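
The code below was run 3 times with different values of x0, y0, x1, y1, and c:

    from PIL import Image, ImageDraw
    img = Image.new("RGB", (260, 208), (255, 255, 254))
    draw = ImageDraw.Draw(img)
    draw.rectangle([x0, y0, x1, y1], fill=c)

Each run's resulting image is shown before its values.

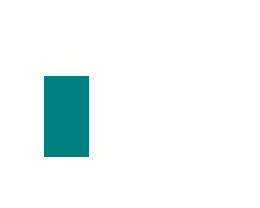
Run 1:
x0 = 44
y0 = 76
x1 = 88
y1 = 156
c = 'teal'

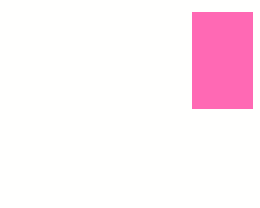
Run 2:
x0 = 192
y0 = 12
x1 = 252
y1 = 108
c = 'hotpink'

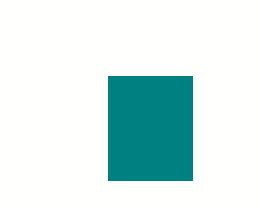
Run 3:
x0 = 108; y0 = 76; x1 = 192; y1 = 180; c = 'teal'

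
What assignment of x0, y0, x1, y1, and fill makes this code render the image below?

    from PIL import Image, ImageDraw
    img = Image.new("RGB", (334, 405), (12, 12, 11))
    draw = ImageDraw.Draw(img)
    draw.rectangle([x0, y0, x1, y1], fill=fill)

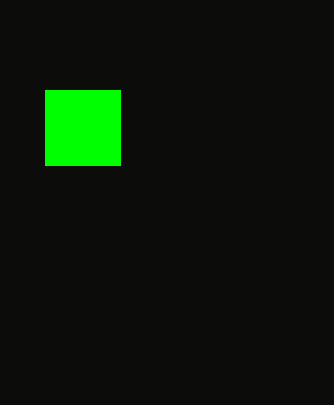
x0 = 45, y0 = 90, x1 = 120, y1 = 165, fill = 'lime'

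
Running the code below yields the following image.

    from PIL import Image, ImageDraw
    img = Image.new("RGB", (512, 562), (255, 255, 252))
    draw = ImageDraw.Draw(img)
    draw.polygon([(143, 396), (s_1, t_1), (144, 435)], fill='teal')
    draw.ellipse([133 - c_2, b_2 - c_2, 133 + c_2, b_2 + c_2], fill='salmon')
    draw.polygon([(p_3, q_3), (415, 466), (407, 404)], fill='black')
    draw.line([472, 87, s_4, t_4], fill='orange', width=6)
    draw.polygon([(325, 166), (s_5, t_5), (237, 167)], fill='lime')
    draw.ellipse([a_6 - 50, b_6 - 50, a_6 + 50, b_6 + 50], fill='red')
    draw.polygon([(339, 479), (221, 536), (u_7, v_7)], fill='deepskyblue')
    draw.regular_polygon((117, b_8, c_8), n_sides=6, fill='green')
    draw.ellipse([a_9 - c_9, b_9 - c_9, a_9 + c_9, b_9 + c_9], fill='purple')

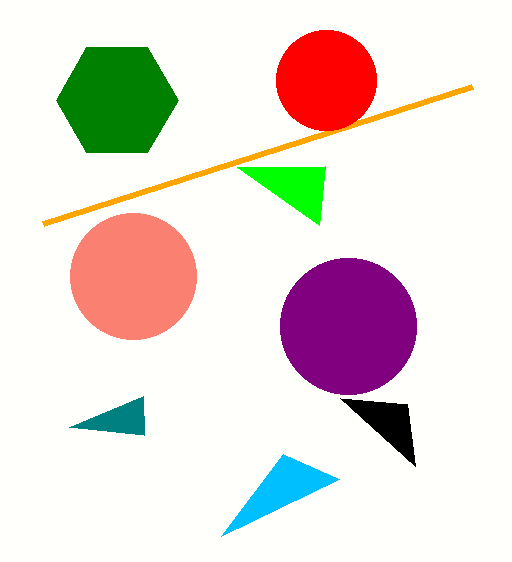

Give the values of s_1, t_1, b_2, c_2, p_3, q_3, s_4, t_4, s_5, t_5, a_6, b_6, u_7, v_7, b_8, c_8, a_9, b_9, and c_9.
s_1 = 69, t_1 = 427, b_2 = 276, c_2 = 63, p_3 = 340, q_3 = 398, s_4 = 43, t_4 = 224, s_5 = 319, t_5 = 225, a_6 = 326, b_6 = 80, u_7 = 283, v_7 = 454, b_8 = 100, c_8 = 61, a_9 = 348, b_9 = 326, c_9 = 68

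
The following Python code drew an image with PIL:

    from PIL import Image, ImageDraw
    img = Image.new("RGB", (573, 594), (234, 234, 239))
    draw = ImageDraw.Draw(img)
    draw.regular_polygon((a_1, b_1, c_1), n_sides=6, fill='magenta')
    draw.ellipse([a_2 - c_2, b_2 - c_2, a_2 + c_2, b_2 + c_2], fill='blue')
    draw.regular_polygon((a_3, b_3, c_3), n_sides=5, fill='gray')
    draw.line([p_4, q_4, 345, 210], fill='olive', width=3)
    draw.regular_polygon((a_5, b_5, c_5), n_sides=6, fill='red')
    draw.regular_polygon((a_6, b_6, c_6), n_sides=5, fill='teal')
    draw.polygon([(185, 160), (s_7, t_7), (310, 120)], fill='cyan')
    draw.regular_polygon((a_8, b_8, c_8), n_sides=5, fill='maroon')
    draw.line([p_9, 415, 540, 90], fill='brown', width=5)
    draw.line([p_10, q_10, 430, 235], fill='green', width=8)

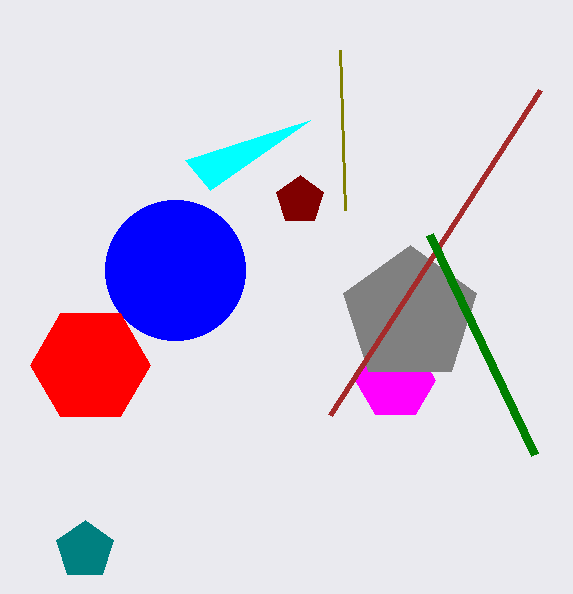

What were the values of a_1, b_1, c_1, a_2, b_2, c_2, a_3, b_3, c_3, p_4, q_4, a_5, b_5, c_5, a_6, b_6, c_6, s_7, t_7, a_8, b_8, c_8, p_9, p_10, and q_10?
a_1 = 395; b_1 = 380; c_1 = 40; a_2 = 175; b_2 = 270; c_2 = 70; a_3 = 410; b_3 = 315; c_3 = 70; p_4 = 340; q_4 = 50; a_5 = 90; b_5 = 365; c_5 = 60; a_6 = 85; b_6 = 550; c_6 = 30; s_7 = 210; t_7 = 190; a_8 = 300; b_8 = 200; c_8 = 25; p_9 = 330; p_10 = 535; q_10 = 455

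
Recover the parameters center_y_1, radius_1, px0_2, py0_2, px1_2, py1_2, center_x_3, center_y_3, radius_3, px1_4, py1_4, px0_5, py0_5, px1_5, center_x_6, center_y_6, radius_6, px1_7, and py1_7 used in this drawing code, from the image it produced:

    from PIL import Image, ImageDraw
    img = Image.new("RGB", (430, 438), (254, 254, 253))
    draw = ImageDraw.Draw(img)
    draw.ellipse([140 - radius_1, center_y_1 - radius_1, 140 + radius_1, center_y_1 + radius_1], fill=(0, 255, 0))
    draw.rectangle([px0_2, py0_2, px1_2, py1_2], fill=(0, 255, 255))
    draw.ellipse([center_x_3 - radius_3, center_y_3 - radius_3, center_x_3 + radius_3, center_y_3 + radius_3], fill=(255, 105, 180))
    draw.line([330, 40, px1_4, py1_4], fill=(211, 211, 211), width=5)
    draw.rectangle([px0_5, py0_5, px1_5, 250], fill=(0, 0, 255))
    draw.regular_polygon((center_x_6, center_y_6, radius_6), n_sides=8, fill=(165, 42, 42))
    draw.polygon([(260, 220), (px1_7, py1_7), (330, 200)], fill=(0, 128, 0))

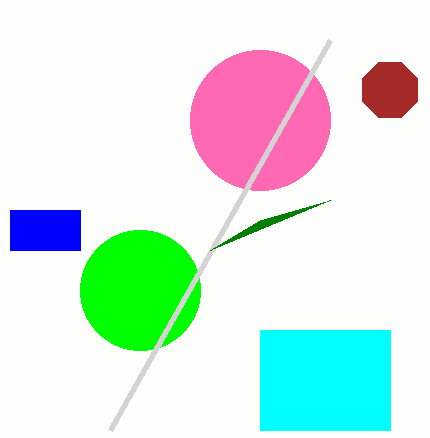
center_y_1 = 290, radius_1 = 60, px0_2 = 260, py0_2 = 330, px1_2 = 390, py1_2 = 430, center_x_3 = 260, center_y_3 = 120, radius_3 = 70, px1_4 = 110, py1_4 = 430, px0_5 = 10, py0_5 = 210, px1_5 = 80, center_x_6 = 390, center_y_6 = 90, radius_6 = 30, px1_7 = 210, py1_7 = 250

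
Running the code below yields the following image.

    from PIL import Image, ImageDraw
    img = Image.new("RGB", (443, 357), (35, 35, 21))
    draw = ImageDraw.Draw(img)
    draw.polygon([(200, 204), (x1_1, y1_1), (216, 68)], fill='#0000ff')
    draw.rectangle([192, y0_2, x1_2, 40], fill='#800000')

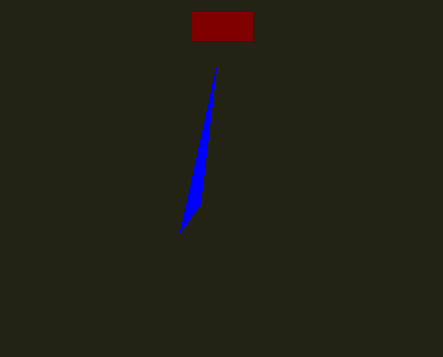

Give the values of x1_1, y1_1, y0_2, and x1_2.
x1_1 = 180, y1_1 = 232, y0_2 = 12, x1_2 = 252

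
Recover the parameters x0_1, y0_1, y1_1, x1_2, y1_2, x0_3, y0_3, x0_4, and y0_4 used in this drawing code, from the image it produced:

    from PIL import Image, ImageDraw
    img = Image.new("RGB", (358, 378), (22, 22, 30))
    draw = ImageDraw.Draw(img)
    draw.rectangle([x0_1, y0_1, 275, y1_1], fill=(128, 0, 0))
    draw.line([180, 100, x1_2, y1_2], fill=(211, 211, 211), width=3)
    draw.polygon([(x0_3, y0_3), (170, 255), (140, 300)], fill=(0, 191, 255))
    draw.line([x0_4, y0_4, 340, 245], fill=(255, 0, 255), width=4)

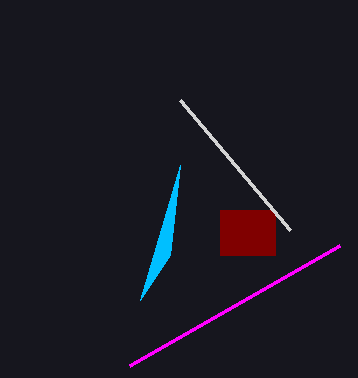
x0_1 = 220
y0_1 = 210
y1_1 = 255
x1_2 = 290
y1_2 = 230
x0_3 = 180
y0_3 = 165
x0_4 = 130
y0_4 = 365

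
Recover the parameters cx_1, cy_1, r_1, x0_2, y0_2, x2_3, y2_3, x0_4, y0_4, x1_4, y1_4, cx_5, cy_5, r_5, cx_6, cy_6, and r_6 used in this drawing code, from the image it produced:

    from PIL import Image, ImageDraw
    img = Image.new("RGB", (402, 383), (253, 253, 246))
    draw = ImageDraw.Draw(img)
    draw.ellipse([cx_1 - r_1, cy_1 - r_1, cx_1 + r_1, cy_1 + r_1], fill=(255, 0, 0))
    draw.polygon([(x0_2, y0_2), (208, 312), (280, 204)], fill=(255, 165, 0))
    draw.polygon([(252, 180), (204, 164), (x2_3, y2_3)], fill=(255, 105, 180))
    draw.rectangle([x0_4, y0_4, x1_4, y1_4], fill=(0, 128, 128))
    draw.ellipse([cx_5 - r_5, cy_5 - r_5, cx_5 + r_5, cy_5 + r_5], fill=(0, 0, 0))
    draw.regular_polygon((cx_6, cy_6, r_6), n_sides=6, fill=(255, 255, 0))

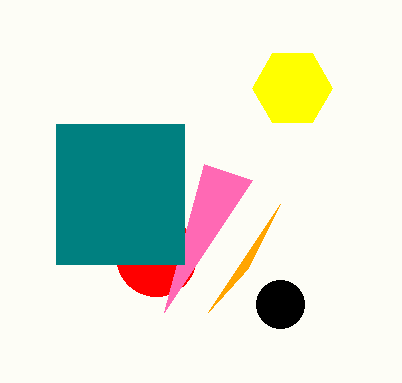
cx_1 = 156, cy_1 = 256, r_1 = 40, x0_2 = 248, y0_2 = 268, x2_3 = 164, y2_3 = 312, x0_4 = 56, y0_4 = 124, x1_4 = 184, y1_4 = 264, cx_5 = 280, cy_5 = 304, r_5 = 24, cx_6 = 292, cy_6 = 88, r_6 = 40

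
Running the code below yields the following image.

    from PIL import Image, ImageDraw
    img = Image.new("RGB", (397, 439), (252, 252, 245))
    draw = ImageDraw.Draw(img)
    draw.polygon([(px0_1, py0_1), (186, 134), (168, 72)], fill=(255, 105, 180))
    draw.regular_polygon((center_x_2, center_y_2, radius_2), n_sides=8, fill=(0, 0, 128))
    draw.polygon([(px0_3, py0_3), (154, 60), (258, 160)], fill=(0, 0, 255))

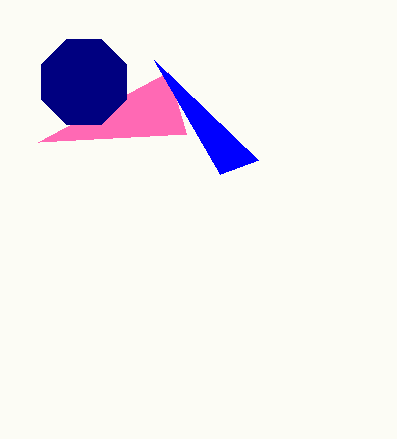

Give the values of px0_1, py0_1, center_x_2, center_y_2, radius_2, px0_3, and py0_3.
px0_1 = 38, py0_1 = 142, center_x_2 = 84, center_y_2 = 82, radius_2 = 46, px0_3 = 220, py0_3 = 174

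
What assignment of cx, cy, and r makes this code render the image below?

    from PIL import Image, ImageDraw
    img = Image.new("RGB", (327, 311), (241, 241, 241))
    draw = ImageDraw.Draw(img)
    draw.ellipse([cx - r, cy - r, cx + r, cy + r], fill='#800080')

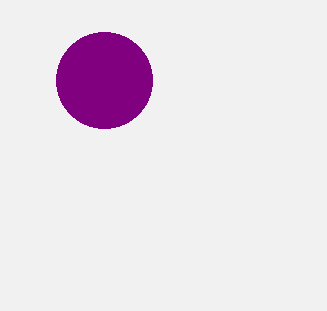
cx = 104, cy = 80, r = 48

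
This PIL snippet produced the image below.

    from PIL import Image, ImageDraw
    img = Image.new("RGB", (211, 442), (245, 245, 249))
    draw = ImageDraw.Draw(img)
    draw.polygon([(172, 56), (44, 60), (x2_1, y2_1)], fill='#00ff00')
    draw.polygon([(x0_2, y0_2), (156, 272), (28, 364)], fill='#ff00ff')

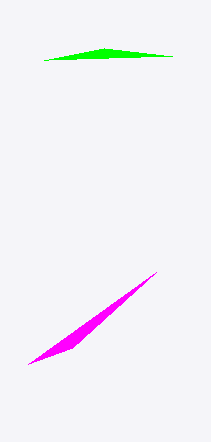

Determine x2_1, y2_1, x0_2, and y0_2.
x2_1 = 104, y2_1 = 48, x0_2 = 72, y0_2 = 348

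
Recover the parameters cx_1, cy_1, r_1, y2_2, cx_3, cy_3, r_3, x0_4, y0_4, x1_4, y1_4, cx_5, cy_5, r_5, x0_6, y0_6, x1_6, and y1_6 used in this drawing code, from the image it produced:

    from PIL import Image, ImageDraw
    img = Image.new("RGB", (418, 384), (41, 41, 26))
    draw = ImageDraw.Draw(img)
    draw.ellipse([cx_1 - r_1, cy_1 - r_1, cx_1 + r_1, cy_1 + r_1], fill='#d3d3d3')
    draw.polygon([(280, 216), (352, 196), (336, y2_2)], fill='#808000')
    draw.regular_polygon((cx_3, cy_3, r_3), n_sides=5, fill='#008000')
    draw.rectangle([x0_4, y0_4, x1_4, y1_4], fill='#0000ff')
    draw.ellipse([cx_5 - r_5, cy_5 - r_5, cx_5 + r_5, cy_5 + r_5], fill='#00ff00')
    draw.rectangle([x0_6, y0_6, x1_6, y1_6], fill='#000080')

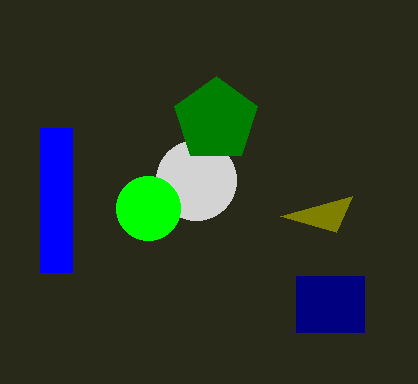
cx_1 = 196; cy_1 = 180; r_1 = 40; y2_2 = 232; cx_3 = 216; cy_3 = 120; r_3 = 44; x0_4 = 40; y0_4 = 128; x1_4 = 72; y1_4 = 272; cx_5 = 148; cy_5 = 208; r_5 = 32; x0_6 = 296; y0_6 = 276; x1_6 = 364; y1_6 = 332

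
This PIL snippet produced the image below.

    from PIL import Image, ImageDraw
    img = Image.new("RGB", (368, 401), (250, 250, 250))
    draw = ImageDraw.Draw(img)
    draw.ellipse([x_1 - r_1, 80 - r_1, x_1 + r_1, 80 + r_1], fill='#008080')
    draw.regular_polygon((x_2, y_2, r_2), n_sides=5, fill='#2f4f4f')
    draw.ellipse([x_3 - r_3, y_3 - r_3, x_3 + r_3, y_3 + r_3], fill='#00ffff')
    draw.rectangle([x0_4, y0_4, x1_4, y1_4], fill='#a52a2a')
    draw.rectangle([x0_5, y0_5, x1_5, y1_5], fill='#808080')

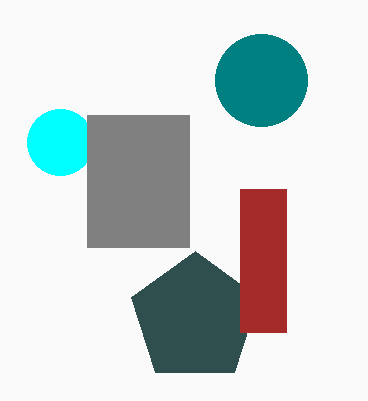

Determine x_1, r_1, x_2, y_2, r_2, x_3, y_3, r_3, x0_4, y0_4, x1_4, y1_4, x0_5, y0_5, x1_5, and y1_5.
x_1 = 261; r_1 = 46; x_2 = 195; y_2 = 318; r_2 = 67; x_3 = 60; y_3 = 142; r_3 = 33; x0_4 = 240; y0_4 = 189; x1_4 = 286; y1_4 = 332; x0_5 = 87; y0_5 = 115; x1_5 = 189; y1_5 = 247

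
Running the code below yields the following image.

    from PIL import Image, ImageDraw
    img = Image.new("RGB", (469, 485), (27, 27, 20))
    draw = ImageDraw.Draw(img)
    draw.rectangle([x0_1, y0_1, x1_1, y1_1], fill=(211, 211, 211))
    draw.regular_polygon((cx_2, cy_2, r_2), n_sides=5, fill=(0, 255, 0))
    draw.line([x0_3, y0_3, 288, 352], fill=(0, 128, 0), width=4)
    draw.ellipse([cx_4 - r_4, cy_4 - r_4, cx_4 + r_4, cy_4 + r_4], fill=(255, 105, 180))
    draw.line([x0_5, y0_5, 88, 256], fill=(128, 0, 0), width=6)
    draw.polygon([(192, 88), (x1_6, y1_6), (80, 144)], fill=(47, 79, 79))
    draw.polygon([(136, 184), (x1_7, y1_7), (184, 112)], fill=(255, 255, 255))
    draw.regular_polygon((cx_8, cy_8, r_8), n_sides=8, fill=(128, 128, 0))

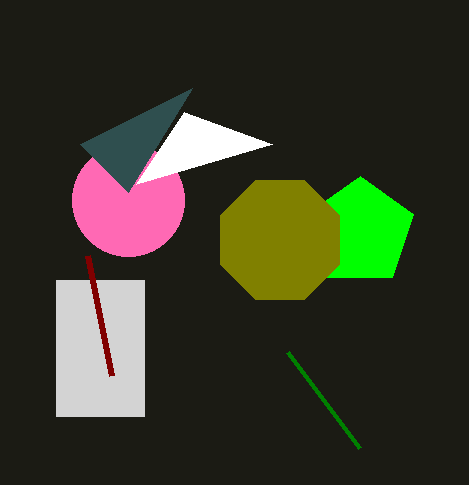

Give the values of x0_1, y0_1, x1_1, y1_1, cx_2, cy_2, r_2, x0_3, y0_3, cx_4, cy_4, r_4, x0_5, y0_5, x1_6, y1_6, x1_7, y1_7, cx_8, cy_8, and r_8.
x0_1 = 56; y0_1 = 280; x1_1 = 144; y1_1 = 416; cx_2 = 360; cy_2 = 232; r_2 = 56; x0_3 = 360; y0_3 = 448; cx_4 = 128; cy_4 = 200; r_4 = 56; x0_5 = 112; y0_5 = 376; x1_6 = 128; y1_6 = 192; x1_7 = 272; y1_7 = 144; cx_8 = 280; cy_8 = 240; r_8 = 64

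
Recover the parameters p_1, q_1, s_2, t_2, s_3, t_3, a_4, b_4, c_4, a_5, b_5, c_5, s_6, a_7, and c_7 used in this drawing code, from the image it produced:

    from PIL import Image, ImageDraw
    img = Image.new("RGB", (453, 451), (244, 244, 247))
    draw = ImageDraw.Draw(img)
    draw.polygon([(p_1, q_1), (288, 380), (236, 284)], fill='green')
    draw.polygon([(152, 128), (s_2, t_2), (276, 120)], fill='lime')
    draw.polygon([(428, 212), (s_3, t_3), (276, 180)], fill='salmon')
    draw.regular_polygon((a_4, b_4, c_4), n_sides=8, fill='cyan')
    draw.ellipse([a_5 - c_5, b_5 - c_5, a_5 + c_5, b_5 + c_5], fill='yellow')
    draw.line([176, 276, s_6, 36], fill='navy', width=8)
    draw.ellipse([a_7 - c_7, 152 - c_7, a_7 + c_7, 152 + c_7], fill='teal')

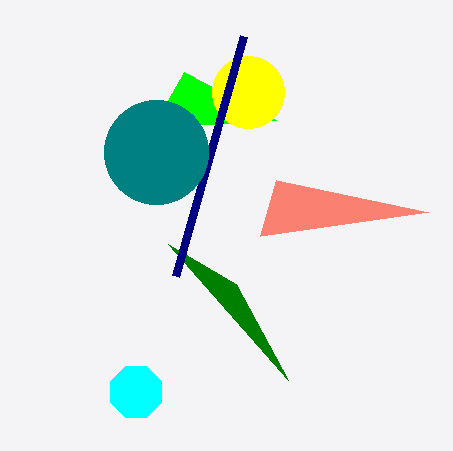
p_1 = 168, q_1 = 244, s_2 = 184, t_2 = 72, s_3 = 260, t_3 = 236, a_4 = 136, b_4 = 392, c_4 = 28, a_5 = 248, b_5 = 92, c_5 = 36, s_6 = 244, a_7 = 156, c_7 = 52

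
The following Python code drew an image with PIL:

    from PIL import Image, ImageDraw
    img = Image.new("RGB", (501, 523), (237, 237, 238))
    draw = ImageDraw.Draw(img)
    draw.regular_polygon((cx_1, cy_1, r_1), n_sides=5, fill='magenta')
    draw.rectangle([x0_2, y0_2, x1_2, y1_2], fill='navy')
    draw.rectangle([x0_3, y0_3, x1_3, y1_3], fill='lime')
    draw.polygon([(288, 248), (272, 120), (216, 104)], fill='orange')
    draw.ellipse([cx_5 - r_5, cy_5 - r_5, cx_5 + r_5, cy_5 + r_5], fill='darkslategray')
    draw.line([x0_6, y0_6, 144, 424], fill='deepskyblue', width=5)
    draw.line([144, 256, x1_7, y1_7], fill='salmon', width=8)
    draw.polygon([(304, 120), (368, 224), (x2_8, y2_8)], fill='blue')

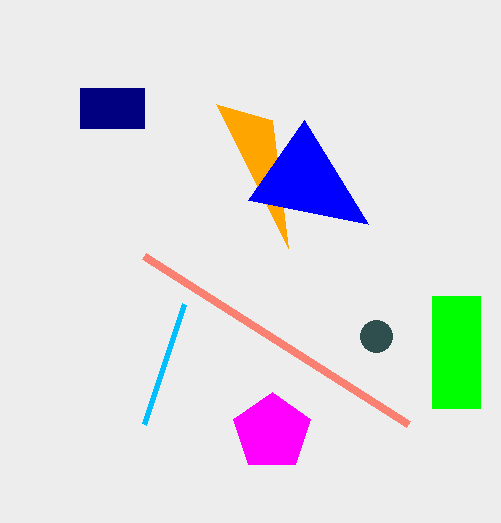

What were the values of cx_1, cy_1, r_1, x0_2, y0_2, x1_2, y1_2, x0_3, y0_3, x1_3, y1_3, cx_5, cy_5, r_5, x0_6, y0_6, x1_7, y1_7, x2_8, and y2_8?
cx_1 = 272, cy_1 = 432, r_1 = 40, x0_2 = 80, y0_2 = 88, x1_2 = 144, y1_2 = 128, x0_3 = 432, y0_3 = 296, x1_3 = 480, y1_3 = 408, cx_5 = 376, cy_5 = 336, r_5 = 16, x0_6 = 184, y0_6 = 304, x1_7 = 408, y1_7 = 424, x2_8 = 248, y2_8 = 200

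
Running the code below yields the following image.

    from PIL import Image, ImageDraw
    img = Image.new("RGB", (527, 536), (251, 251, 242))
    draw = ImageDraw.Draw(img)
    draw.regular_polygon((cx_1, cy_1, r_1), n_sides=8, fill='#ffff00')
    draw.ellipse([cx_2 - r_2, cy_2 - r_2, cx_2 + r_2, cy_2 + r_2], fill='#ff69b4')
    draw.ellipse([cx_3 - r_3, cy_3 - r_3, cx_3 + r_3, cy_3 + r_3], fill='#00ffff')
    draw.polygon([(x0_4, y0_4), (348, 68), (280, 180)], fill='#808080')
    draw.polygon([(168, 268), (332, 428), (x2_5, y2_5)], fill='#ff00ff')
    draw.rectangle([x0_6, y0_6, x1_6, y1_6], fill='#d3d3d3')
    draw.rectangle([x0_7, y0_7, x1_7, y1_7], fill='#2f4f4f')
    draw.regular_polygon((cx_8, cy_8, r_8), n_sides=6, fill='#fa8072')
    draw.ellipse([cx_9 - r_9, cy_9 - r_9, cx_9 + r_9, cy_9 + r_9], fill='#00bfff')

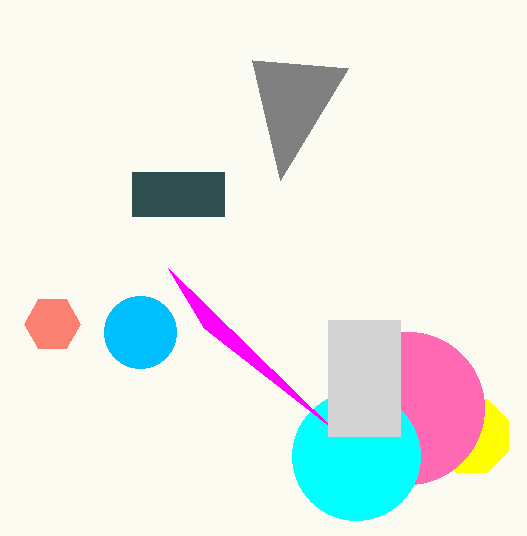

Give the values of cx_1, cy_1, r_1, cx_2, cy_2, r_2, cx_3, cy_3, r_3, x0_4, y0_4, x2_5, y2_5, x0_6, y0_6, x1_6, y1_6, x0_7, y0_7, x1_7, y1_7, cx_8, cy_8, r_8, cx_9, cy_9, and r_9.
cx_1 = 472
cy_1 = 436
r_1 = 40
cx_2 = 408
cy_2 = 408
r_2 = 76
cx_3 = 356
cy_3 = 456
r_3 = 64
x0_4 = 252
y0_4 = 60
x2_5 = 204
y2_5 = 328
x0_6 = 328
y0_6 = 320
x1_6 = 400
y1_6 = 436
x0_7 = 132
y0_7 = 172
x1_7 = 224
y1_7 = 216
cx_8 = 52
cy_8 = 324
r_8 = 28
cx_9 = 140
cy_9 = 332
r_9 = 36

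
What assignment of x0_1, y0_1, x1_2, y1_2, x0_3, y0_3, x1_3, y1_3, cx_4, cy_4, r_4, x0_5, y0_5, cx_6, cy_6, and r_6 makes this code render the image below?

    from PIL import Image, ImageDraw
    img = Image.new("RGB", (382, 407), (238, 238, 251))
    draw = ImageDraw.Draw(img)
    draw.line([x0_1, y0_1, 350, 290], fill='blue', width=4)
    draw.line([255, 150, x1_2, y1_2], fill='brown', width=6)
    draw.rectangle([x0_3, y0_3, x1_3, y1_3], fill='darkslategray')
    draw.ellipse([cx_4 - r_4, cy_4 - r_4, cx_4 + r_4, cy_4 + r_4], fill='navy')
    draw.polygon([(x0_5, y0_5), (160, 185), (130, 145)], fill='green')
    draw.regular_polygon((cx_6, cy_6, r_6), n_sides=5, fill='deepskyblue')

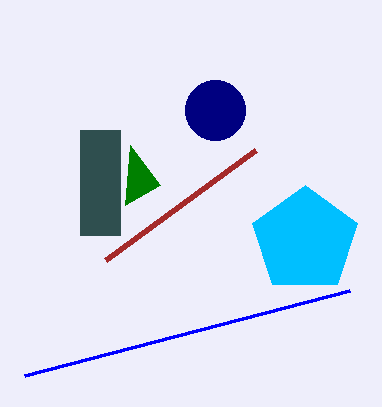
x0_1 = 25, y0_1 = 375, x1_2 = 105, y1_2 = 260, x0_3 = 80, y0_3 = 130, x1_3 = 120, y1_3 = 235, cx_4 = 215, cy_4 = 110, r_4 = 30, x0_5 = 125, y0_5 = 205, cx_6 = 305, cy_6 = 240, r_6 = 55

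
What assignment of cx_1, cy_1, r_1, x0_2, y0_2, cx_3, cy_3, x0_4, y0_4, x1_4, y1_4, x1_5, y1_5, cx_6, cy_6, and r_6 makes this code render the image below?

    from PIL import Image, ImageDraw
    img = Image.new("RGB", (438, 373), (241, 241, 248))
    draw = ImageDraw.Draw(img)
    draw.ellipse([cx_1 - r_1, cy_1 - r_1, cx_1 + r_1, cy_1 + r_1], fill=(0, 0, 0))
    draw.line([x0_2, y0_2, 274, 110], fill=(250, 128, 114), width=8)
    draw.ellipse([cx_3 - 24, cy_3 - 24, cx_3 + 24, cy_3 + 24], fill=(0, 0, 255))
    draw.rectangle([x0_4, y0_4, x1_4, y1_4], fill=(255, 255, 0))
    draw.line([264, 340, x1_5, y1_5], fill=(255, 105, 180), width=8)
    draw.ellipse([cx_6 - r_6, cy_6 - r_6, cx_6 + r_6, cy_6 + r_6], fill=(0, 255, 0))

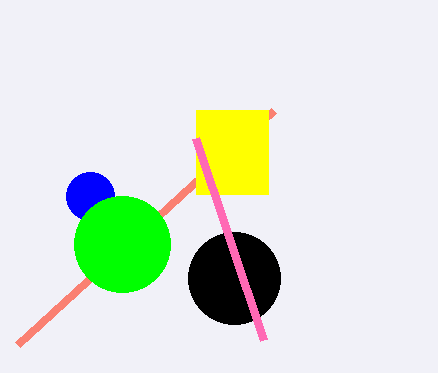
cx_1 = 234
cy_1 = 278
r_1 = 46
x0_2 = 18
y0_2 = 344
cx_3 = 90
cy_3 = 196
x0_4 = 196
y0_4 = 110
x1_4 = 268
y1_4 = 194
x1_5 = 196
y1_5 = 138
cx_6 = 122
cy_6 = 244
r_6 = 48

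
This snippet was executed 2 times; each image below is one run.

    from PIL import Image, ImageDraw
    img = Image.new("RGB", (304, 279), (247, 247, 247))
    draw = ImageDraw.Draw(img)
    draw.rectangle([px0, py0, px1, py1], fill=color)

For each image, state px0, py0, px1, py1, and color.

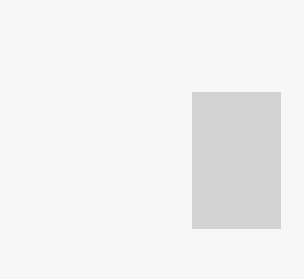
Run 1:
px0 = 192, py0 = 92, px1 = 280, py1 = 228, color = 'lightgray'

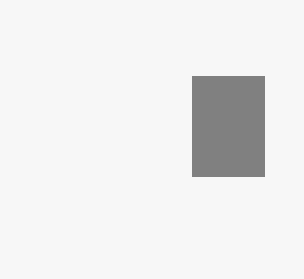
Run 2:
px0 = 192; py0 = 76; px1 = 264; py1 = 176; color = 'gray'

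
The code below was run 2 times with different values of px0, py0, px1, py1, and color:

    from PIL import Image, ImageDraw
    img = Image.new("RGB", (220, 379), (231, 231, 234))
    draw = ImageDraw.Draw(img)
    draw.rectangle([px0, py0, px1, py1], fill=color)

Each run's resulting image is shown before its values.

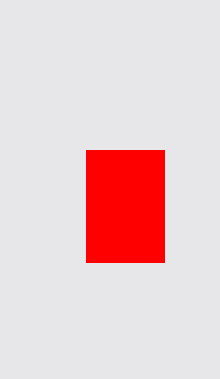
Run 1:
px0 = 86; py0 = 150; px1 = 164; py1 = 262; color = 'red'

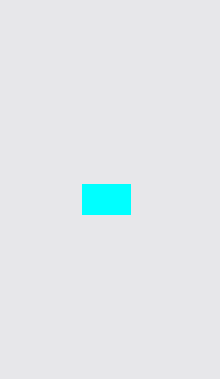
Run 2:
px0 = 82
py0 = 184
px1 = 130
py1 = 214
color = 'cyan'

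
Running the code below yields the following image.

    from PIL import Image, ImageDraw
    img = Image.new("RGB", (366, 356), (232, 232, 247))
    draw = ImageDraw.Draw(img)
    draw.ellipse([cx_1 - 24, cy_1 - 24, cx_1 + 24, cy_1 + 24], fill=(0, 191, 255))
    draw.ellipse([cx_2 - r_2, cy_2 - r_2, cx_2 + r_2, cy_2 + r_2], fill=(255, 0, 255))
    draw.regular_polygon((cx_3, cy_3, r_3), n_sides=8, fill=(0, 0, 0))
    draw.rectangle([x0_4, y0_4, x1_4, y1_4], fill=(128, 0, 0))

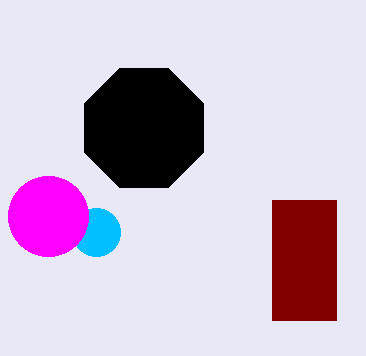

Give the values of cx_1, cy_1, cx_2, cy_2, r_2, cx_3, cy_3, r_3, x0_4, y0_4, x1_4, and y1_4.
cx_1 = 96, cy_1 = 232, cx_2 = 48, cy_2 = 216, r_2 = 40, cx_3 = 144, cy_3 = 128, r_3 = 64, x0_4 = 272, y0_4 = 200, x1_4 = 336, y1_4 = 320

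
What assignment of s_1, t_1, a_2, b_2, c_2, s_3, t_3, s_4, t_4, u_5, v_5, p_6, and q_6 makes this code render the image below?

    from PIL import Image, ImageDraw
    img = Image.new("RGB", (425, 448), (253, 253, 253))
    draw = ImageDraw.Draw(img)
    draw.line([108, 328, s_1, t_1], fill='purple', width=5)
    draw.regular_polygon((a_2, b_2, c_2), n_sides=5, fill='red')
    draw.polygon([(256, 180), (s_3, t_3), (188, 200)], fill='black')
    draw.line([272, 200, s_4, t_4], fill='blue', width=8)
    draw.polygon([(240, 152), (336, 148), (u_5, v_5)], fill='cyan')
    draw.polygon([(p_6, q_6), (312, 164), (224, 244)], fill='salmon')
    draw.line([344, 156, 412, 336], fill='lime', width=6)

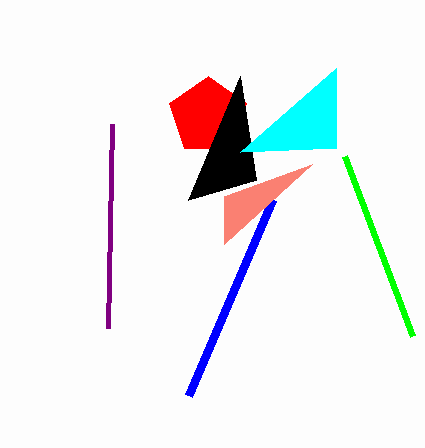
s_1 = 112, t_1 = 124, a_2 = 208, b_2 = 116, c_2 = 40, s_3 = 240, t_3 = 76, s_4 = 188, t_4 = 396, u_5 = 336, v_5 = 68, p_6 = 224, q_6 = 196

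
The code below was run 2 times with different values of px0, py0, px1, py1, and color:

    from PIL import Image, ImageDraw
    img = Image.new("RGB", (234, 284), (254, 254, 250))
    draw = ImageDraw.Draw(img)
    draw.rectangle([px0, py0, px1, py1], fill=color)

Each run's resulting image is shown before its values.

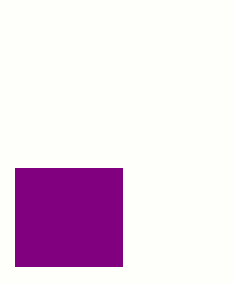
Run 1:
px0 = 15, py0 = 168, px1 = 122, py1 = 266, color = 'purple'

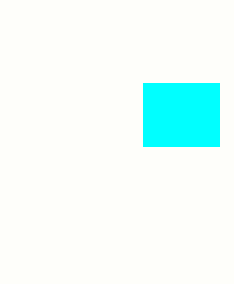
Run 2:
px0 = 143; py0 = 83; px1 = 219; py1 = 146; color = 'cyan'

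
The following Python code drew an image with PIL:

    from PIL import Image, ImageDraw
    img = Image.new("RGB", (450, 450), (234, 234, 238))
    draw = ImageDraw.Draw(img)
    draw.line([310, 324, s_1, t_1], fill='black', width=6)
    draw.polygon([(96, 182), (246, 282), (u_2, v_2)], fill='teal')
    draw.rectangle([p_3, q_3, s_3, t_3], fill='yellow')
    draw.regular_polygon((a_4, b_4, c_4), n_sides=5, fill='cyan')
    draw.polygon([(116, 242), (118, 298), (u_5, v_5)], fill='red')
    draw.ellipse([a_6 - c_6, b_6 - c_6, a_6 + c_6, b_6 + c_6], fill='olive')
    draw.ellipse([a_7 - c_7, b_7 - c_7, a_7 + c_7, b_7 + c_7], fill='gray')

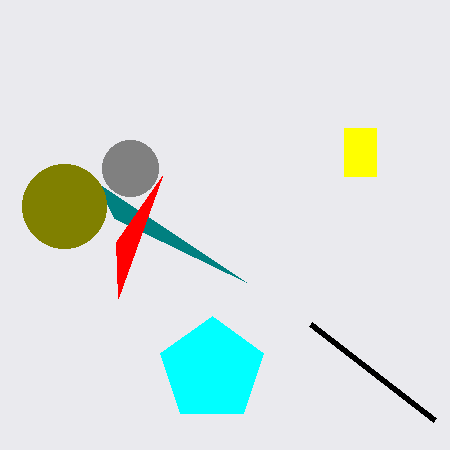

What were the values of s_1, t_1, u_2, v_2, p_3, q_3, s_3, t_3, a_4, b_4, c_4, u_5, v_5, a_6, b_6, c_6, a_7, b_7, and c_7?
s_1 = 434
t_1 = 420
u_2 = 114
v_2 = 218
p_3 = 344
q_3 = 128
s_3 = 376
t_3 = 176
a_4 = 212
b_4 = 370
c_4 = 54
u_5 = 162
v_5 = 176
a_6 = 64
b_6 = 206
c_6 = 42
a_7 = 130
b_7 = 168
c_7 = 28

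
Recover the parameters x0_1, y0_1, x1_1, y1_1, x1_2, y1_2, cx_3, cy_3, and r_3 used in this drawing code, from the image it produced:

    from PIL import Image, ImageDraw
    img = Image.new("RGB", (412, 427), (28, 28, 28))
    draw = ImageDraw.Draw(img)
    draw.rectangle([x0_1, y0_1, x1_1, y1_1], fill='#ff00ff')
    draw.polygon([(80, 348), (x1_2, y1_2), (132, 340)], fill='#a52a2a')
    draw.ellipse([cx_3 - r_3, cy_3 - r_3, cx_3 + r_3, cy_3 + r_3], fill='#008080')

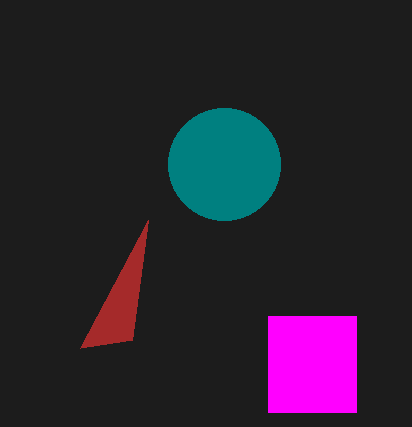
x0_1 = 268, y0_1 = 316, x1_1 = 356, y1_1 = 412, x1_2 = 148, y1_2 = 220, cx_3 = 224, cy_3 = 164, r_3 = 56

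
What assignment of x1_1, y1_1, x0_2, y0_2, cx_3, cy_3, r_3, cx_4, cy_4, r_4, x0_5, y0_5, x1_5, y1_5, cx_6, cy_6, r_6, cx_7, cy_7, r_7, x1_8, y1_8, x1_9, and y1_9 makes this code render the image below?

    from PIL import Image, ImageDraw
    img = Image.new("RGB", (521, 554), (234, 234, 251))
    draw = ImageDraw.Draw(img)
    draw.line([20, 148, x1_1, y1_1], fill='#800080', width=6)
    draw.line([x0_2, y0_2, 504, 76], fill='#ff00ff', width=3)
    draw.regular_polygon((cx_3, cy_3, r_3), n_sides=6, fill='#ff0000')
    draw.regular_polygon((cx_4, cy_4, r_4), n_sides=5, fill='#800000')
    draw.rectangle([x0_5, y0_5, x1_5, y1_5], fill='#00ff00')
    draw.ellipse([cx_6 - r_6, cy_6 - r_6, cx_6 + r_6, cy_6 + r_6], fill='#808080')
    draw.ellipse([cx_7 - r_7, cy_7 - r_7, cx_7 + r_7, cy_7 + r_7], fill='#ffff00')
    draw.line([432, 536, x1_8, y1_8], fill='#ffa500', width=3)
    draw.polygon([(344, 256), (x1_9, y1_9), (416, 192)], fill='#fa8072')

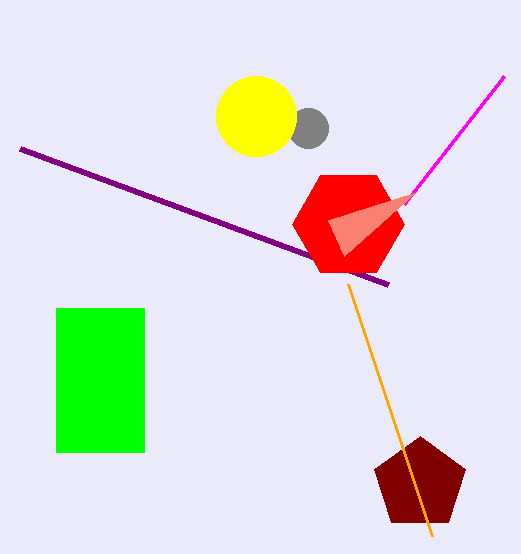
x1_1 = 388
y1_1 = 284
x0_2 = 404
y0_2 = 204
cx_3 = 348
cy_3 = 224
r_3 = 56
cx_4 = 420
cy_4 = 484
r_4 = 48
x0_5 = 56
y0_5 = 308
x1_5 = 144
y1_5 = 452
cx_6 = 308
cy_6 = 128
r_6 = 20
cx_7 = 256
cy_7 = 116
r_7 = 40
x1_8 = 348
y1_8 = 284
x1_9 = 328
y1_9 = 220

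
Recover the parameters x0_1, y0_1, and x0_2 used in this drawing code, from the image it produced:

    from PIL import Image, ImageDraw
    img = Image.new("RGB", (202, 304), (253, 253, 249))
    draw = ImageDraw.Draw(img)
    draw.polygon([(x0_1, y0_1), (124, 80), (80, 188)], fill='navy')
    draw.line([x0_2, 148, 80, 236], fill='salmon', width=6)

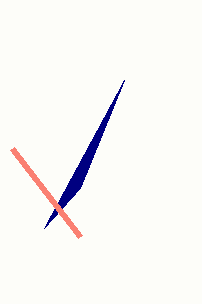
x0_1 = 44; y0_1 = 228; x0_2 = 12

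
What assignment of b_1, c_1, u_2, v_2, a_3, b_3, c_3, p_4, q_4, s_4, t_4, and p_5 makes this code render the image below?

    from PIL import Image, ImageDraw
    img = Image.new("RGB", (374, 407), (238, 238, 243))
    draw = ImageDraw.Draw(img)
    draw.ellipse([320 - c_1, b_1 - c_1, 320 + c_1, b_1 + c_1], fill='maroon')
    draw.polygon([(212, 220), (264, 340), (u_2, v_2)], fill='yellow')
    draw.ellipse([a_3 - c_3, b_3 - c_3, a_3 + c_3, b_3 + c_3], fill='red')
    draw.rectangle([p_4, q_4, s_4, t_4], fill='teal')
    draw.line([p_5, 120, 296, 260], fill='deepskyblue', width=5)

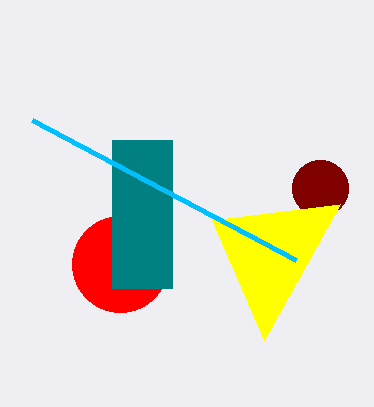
b_1 = 188
c_1 = 28
u_2 = 340
v_2 = 204
a_3 = 120
b_3 = 264
c_3 = 48
p_4 = 112
q_4 = 140
s_4 = 172
t_4 = 288
p_5 = 32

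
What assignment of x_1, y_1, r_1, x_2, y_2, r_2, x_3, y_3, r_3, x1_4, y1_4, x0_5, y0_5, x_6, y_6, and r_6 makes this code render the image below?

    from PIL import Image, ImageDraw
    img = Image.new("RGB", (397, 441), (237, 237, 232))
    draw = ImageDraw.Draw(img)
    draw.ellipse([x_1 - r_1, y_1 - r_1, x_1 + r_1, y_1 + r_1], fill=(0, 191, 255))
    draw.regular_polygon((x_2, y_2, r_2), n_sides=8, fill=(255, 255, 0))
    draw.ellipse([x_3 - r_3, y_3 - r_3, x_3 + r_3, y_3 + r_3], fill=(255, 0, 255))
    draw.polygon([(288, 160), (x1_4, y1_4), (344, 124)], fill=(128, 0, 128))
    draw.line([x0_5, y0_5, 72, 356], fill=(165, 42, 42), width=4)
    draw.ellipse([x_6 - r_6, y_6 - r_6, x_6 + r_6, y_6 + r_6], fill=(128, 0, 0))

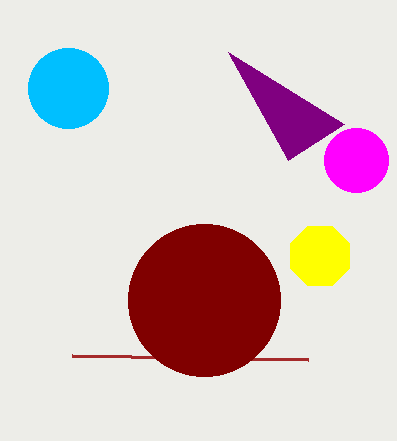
x_1 = 68
y_1 = 88
r_1 = 40
x_2 = 320
y_2 = 256
r_2 = 32
x_3 = 356
y_3 = 160
r_3 = 32
x1_4 = 228
y1_4 = 52
x0_5 = 308
y0_5 = 360
x_6 = 204
y_6 = 300
r_6 = 76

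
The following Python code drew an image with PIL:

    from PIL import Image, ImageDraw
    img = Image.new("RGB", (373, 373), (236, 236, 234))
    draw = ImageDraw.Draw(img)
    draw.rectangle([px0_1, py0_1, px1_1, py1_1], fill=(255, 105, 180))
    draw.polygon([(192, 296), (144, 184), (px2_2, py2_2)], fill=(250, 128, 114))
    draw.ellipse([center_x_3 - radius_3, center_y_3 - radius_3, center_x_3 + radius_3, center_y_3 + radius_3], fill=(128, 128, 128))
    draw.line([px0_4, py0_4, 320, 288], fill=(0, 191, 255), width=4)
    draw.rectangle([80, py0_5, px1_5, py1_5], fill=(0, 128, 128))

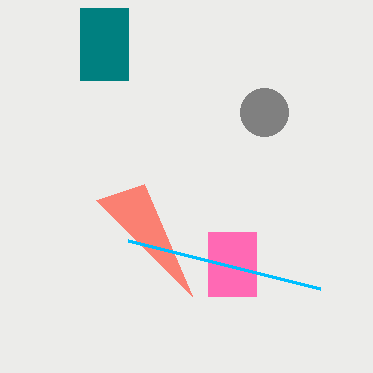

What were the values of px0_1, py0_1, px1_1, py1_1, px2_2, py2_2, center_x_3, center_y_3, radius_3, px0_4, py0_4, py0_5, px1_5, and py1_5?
px0_1 = 208
py0_1 = 232
px1_1 = 256
py1_1 = 296
px2_2 = 96
py2_2 = 200
center_x_3 = 264
center_y_3 = 112
radius_3 = 24
px0_4 = 128
py0_4 = 240
py0_5 = 8
px1_5 = 128
py1_5 = 80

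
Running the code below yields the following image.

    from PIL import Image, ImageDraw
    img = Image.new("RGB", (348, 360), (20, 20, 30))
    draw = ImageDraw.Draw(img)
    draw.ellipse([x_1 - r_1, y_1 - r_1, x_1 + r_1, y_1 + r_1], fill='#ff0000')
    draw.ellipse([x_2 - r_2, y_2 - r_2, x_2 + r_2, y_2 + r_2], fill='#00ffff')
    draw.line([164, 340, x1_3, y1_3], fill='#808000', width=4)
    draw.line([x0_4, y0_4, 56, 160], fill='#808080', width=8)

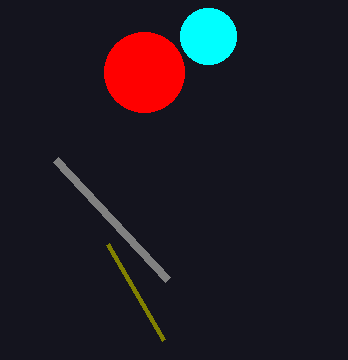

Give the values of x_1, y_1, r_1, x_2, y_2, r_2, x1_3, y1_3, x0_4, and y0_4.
x_1 = 144, y_1 = 72, r_1 = 40, x_2 = 208, y_2 = 36, r_2 = 28, x1_3 = 108, y1_3 = 244, x0_4 = 168, y0_4 = 280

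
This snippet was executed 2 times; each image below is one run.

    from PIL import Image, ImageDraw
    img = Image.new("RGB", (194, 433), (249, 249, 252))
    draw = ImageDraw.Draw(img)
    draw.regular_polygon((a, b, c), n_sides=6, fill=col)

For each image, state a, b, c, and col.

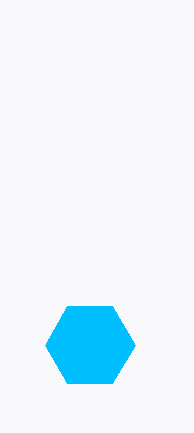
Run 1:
a = 90
b = 345
c = 45
col = 'deepskyblue'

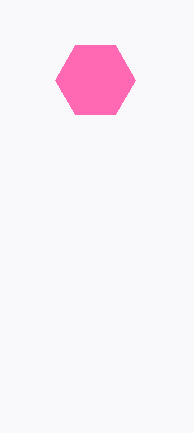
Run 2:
a = 95
b = 80
c = 40
col = 'hotpink'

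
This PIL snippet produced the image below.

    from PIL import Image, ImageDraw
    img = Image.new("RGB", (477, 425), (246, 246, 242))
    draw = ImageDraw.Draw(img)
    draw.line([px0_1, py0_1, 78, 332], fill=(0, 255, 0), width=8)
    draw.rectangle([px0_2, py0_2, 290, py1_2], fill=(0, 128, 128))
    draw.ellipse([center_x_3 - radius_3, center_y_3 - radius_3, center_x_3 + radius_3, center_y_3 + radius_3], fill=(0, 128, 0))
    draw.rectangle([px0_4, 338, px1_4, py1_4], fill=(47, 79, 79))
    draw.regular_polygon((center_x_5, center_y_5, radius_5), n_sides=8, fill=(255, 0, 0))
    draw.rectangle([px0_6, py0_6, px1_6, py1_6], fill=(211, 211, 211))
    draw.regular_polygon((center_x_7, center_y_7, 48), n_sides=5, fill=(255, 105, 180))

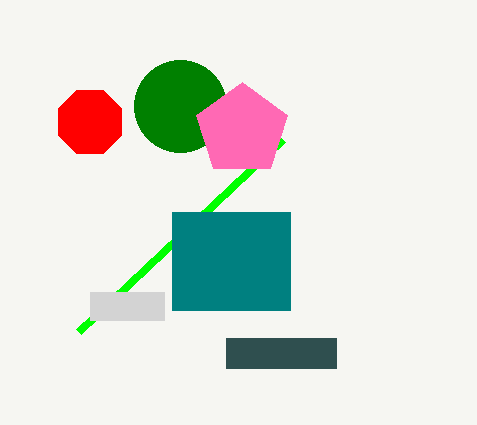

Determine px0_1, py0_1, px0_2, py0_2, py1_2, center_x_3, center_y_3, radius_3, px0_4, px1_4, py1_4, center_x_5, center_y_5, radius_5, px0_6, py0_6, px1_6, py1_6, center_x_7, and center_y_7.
px0_1 = 282, py0_1 = 140, px0_2 = 172, py0_2 = 212, py1_2 = 310, center_x_3 = 180, center_y_3 = 106, radius_3 = 46, px0_4 = 226, px1_4 = 336, py1_4 = 368, center_x_5 = 90, center_y_5 = 122, radius_5 = 34, px0_6 = 90, py0_6 = 292, px1_6 = 164, py1_6 = 320, center_x_7 = 242, center_y_7 = 130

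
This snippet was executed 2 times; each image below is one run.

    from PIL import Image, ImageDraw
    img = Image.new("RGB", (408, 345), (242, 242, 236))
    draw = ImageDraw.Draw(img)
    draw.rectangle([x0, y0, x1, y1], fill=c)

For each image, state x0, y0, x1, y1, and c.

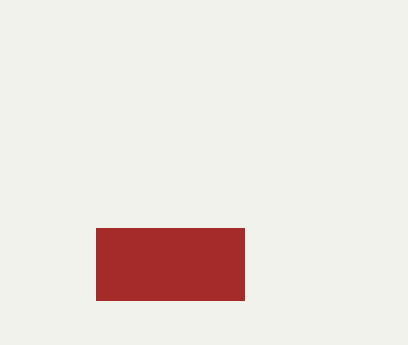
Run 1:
x0 = 96, y0 = 228, x1 = 244, y1 = 300, c = 'brown'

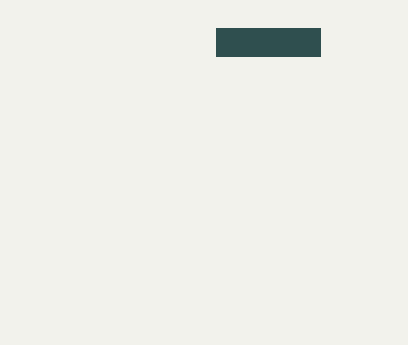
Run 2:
x0 = 216, y0 = 28, x1 = 320, y1 = 56, c = 'darkslategray'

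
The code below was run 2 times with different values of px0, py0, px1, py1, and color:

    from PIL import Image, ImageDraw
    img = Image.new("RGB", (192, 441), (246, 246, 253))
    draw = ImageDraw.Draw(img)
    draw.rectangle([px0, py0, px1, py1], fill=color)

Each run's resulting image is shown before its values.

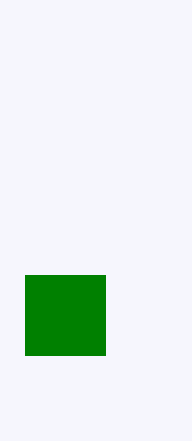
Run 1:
px0 = 25
py0 = 275
px1 = 105
py1 = 355
color = 'green'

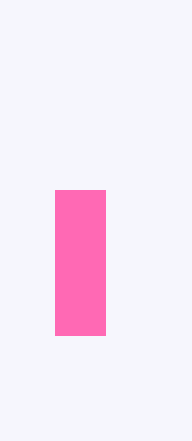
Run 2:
px0 = 55, py0 = 190, px1 = 105, py1 = 335, color = 'hotpink'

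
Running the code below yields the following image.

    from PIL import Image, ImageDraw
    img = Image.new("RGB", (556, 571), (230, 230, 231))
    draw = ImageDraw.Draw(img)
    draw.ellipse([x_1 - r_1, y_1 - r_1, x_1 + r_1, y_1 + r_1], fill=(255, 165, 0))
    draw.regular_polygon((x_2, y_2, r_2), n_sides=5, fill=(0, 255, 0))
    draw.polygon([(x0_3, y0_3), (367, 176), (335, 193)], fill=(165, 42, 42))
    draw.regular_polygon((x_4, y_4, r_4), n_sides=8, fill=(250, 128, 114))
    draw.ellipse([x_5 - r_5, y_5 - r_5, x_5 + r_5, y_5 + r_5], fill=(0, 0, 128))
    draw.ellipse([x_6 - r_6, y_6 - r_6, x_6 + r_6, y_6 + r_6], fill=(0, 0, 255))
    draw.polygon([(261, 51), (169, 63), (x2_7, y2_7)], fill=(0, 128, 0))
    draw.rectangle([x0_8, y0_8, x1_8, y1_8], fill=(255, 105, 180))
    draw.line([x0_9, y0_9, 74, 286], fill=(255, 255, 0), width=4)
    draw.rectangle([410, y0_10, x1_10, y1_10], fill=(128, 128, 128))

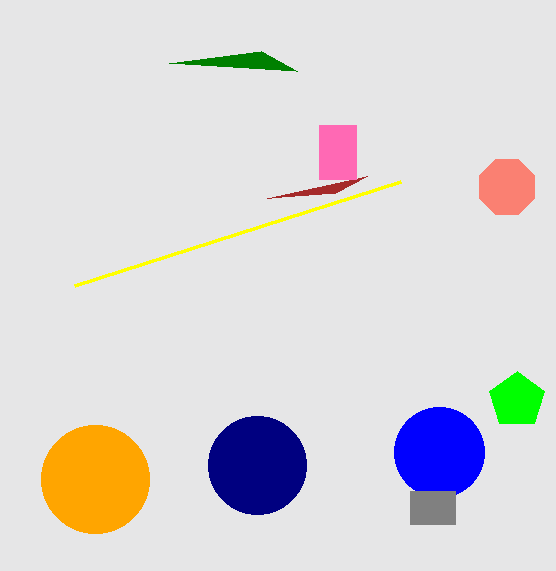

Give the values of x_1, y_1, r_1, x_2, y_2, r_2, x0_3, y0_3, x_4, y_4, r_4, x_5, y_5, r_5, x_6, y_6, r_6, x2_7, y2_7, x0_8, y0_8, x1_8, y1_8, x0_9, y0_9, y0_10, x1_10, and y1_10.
x_1 = 95; y_1 = 479; r_1 = 54; x_2 = 517; y_2 = 400; r_2 = 29; x0_3 = 267; y0_3 = 198; x_4 = 507; y_4 = 187; r_4 = 30; x_5 = 257; y_5 = 465; r_5 = 49; x_6 = 439; y_6 = 452; r_6 = 45; x2_7 = 297; y2_7 = 71; x0_8 = 319; y0_8 = 125; x1_8 = 356; y1_8 = 179; x0_9 = 400; y0_9 = 182; y0_10 = 491; x1_10 = 455; y1_10 = 524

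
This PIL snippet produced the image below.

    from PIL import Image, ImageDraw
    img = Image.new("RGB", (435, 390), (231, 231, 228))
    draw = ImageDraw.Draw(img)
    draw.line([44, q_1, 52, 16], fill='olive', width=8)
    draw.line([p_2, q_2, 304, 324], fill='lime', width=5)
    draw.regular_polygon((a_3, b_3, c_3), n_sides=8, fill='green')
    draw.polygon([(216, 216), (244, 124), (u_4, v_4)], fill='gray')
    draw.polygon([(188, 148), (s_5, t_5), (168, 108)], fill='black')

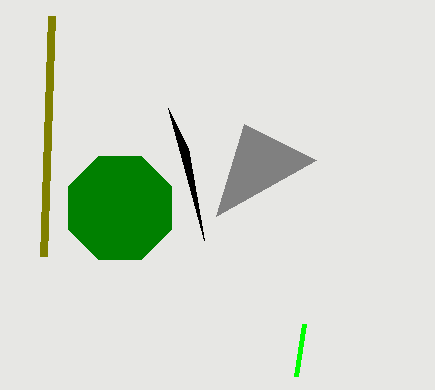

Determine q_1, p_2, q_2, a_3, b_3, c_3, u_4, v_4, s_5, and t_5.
q_1 = 256, p_2 = 296, q_2 = 376, a_3 = 120, b_3 = 208, c_3 = 56, u_4 = 316, v_4 = 160, s_5 = 204, t_5 = 240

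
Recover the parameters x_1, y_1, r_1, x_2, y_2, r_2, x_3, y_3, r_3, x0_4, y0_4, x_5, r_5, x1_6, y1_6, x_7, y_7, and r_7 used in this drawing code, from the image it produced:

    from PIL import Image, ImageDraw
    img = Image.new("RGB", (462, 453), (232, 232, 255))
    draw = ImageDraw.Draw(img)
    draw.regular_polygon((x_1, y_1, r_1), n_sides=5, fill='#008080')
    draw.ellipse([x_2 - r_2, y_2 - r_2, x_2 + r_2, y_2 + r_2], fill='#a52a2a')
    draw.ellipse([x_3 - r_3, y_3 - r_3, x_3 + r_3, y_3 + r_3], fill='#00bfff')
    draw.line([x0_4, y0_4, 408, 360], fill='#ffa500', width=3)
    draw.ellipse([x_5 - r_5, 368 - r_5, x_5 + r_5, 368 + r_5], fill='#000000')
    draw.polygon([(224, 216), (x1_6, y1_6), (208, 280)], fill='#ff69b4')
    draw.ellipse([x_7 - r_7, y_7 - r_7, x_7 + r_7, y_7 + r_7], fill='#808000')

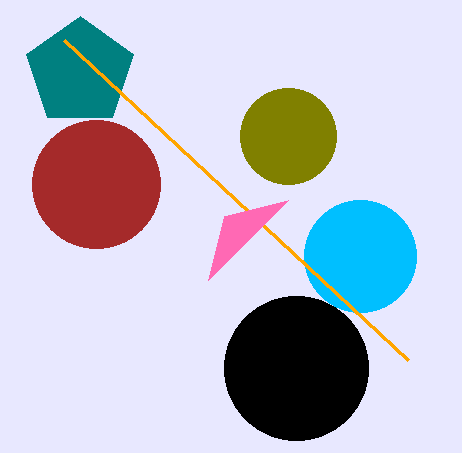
x_1 = 80, y_1 = 72, r_1 = 56, x_2 = 96, y_2 = 184, r_2 = 64, x_3 = 360, y_3 = 256, r_3 = 56, x0_4 = 64, y0_4 = 40, x_5 = 296, r_5 = 72, x1_6 = 288, y1_6 = 200, x_7 = 288, y_7 = 136, r_7 = 48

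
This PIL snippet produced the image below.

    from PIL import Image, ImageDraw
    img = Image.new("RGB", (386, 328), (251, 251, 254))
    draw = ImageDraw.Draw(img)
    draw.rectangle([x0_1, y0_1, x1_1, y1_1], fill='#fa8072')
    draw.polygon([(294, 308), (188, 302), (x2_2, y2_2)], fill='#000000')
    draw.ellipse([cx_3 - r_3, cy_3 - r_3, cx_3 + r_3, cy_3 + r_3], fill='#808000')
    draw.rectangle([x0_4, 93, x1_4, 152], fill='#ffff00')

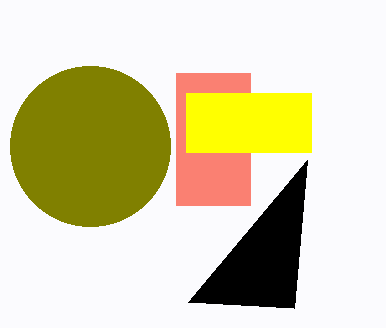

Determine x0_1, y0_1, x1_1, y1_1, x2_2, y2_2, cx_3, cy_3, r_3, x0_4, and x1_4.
x0_1 = 176
y0_1 = 73
x1_1 = 250
y1_1 = 205
x2_2 = 307
y2_2 = 160
cx_3 = 90
cy_3 = 146
r_3 = 80
x0_4 = 186
x1_4 = 311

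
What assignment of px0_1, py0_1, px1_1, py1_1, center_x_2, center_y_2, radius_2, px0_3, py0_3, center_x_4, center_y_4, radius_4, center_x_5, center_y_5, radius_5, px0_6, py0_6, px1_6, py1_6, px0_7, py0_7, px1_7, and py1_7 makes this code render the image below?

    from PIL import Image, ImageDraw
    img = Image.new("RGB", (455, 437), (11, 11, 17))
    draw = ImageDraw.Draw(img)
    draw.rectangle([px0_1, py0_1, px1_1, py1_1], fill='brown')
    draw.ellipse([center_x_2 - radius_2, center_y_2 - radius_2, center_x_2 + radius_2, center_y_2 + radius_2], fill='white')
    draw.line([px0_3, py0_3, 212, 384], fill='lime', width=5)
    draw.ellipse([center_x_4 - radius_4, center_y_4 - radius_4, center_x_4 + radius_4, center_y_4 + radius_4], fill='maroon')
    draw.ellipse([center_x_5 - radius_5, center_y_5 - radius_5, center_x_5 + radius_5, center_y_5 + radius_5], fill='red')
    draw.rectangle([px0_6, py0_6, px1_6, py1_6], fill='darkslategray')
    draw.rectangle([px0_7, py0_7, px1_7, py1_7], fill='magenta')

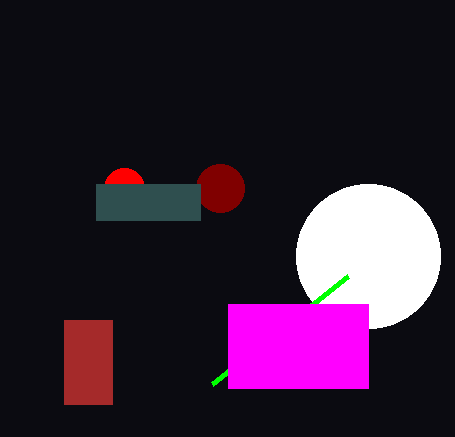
px0_1 = 64; py0_1 = 320; px1_1 = 112; py1_1 = 404; center_x_2 = 368; center_y_2 = 256; radius_2 = 72; px0_3 = 348; py0_3 = 276; center_x_4 = 220; center_y_4 = 188; radius_4 = 24; center_x_5 = 124; center_y_5 = 188; radius_5 = 20; px0_6 = 96; py0_6 = 184; px1_6 = 200; py1_6 = 220; px0_7 = 228; py0_7 = 304; px1_7 = 368; py1_7 = 388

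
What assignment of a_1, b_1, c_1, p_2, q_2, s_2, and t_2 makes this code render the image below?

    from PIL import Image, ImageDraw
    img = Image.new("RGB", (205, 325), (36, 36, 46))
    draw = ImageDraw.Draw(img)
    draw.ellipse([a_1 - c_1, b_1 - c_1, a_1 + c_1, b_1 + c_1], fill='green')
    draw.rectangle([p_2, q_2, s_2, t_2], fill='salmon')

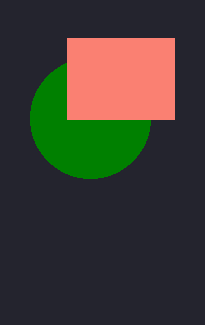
a_1 = 90; b_1 = 118; c_1 = 60; p_2 = 67; q_2 = 38; s_2 = 174; t_2 = 119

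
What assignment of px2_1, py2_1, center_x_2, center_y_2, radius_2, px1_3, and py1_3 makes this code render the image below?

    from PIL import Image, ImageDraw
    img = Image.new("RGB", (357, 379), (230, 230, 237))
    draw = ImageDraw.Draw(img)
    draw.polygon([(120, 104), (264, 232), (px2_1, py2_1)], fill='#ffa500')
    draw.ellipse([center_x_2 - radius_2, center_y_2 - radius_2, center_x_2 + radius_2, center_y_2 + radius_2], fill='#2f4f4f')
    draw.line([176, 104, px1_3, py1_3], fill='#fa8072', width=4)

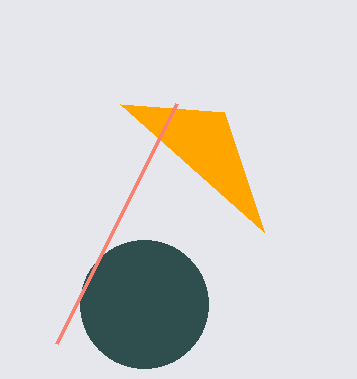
px2_1 = 224; py2_1 = 112; center_x_2 = 144; center_y_2 = 304; radius_2 = 64; px1_3 = 56; py1_3 = 344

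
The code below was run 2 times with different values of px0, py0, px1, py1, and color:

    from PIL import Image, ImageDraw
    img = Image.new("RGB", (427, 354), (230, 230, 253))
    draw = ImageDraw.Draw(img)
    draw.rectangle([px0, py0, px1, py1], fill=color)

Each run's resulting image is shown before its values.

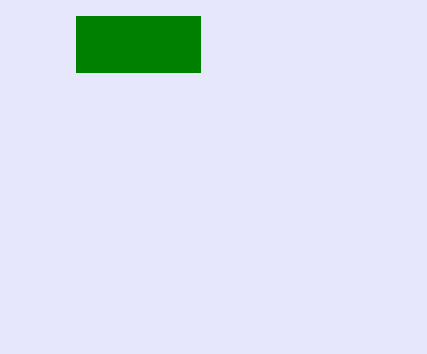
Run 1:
px0 = 76
py0 = 16
px1 = 200
py1 = 72
color = 'green'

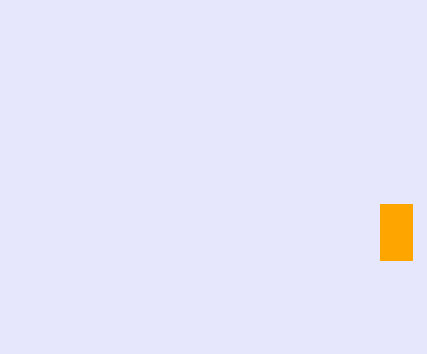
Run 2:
px0 = 380, py0 = 204, px1 = 412, py1 = 260, color = 'orange'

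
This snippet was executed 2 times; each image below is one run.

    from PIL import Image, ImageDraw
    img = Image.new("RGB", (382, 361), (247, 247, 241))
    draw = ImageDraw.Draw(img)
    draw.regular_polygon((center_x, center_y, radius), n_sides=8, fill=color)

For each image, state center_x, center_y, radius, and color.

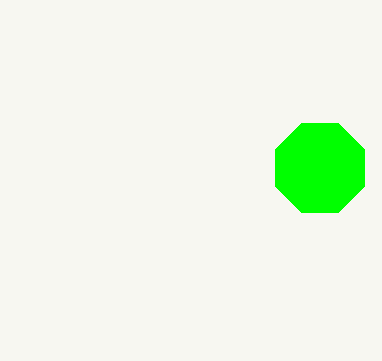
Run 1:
center_x = 320
center_y = 168
radius = 48
color = 'lime'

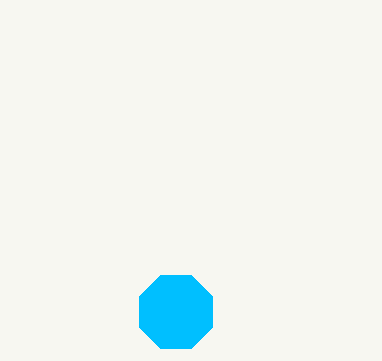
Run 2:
center_x = 176
center_y = 312
radius = 40
color = 'deepskyblue'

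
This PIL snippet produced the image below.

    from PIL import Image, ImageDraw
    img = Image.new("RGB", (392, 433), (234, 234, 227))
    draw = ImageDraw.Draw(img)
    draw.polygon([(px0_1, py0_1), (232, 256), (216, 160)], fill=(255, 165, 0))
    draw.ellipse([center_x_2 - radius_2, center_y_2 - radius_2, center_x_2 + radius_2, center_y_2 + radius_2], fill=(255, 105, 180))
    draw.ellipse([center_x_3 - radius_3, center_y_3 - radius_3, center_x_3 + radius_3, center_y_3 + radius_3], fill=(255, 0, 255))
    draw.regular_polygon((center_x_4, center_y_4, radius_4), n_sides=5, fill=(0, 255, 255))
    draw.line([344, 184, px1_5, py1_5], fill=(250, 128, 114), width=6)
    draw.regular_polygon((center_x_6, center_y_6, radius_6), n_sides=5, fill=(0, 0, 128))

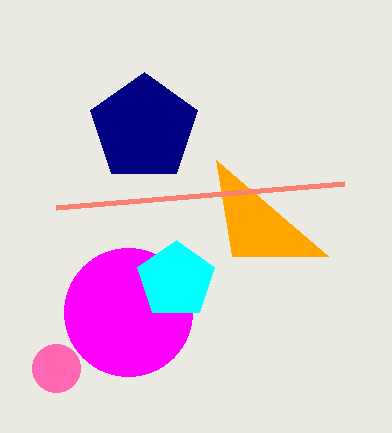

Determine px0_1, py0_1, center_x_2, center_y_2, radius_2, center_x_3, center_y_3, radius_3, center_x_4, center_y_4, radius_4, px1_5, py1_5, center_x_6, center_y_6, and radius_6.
px0_1 = 328, py0_1 = 256, center_x_2 = 56, center_y_2 = 368, radius_2 = 24, center_x_3 = 128, center_y_3 = 312, radius_3 = 64, center_x_4 = 176, center_y_4 = 280, radius_4 = 40, px1_5 = 56, py1_5 = 208, center_x_6 = 144, center_y_6 = 128, radius_6 = 56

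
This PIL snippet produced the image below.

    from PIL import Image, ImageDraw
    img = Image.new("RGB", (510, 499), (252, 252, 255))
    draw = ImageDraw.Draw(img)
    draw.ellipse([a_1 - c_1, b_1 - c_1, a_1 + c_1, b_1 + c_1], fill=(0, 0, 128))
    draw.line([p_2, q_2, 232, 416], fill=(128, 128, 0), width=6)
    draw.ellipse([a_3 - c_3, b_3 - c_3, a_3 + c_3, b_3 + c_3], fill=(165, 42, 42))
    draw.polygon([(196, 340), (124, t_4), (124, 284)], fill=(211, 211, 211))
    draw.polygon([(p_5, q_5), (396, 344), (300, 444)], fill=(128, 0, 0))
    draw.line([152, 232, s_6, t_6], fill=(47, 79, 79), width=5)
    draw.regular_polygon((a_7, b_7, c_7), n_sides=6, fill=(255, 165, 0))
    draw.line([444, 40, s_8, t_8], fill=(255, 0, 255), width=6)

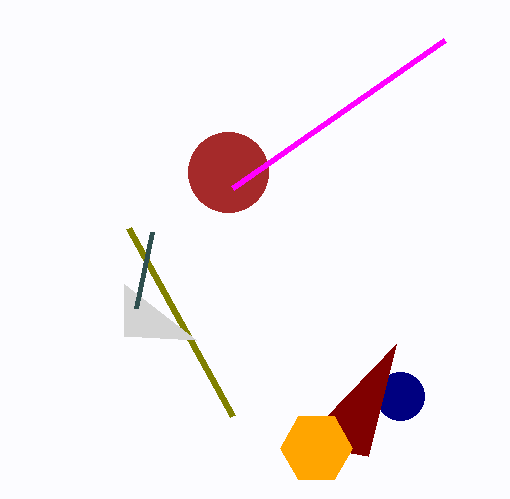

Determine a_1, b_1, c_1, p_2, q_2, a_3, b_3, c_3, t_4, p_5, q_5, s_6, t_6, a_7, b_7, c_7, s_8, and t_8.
a_1 = 400, b_1 = 396, c_1 = 24, p_2 = 128, q_2 = 228, a_3 = 228, b_3 = 172, c_3 = 40, t_4 = 336, p_5 = 368, q_5 = 456, s_6 = 136, t_6 = 308, a_7 = 316, b_7 = 448, c_7 = 36, s_8 = 232, t_8 = 188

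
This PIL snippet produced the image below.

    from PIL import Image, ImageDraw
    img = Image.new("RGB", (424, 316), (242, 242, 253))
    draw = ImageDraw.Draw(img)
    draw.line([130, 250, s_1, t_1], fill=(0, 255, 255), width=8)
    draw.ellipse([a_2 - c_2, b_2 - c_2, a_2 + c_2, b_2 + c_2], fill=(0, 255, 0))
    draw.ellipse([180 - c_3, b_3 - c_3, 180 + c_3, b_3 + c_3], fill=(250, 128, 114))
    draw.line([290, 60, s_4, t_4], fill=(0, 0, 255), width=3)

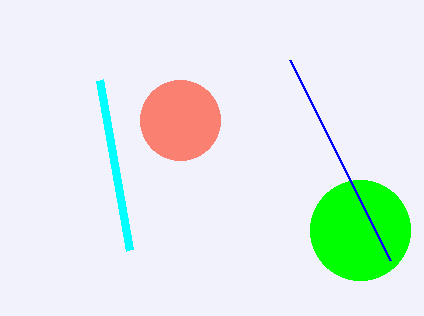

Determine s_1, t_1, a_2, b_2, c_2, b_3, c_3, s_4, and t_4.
s_1 = 100
t_1 = 80
a_2 = 360
b_2 = 230
c_2 = 50
b_3 = 120
c_3 = 40
s_4 = 390
t_4 = 260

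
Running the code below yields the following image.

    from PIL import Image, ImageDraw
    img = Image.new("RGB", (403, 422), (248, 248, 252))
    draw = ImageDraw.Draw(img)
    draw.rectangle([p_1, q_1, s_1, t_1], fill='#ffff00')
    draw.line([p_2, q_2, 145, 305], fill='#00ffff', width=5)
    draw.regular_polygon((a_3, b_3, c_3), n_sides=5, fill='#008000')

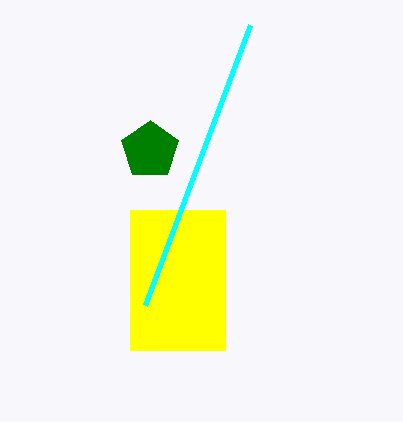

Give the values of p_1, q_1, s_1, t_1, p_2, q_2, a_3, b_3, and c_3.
p_1 = 130
q_1 = 210
s_1 = 225
t_1 = 350
p_2 = 250
q_2 = 25
a_3 = 150
b_3 = 150
c_3 = 30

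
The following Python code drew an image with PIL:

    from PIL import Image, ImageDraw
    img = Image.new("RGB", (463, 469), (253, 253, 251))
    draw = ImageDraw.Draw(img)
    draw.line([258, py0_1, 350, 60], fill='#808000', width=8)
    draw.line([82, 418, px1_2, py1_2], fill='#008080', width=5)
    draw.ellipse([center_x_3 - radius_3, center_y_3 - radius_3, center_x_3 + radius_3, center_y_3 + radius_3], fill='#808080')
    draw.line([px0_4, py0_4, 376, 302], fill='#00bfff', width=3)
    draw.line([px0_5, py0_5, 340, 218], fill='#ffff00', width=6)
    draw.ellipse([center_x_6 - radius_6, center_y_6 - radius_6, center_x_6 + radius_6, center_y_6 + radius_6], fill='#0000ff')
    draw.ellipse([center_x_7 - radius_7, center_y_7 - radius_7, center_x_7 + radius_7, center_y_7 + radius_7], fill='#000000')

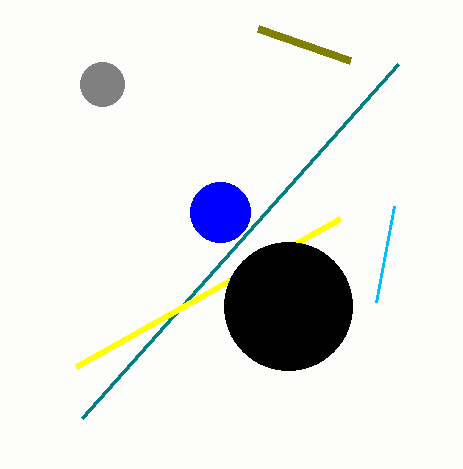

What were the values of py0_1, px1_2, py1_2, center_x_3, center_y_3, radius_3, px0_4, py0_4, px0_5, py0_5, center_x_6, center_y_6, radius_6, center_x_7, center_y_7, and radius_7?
py0_1 = 28; px1_2 = 398; py1_2 = 64; center_x_3 = 102; center_y_3 = 84; radius_3 = 22; px0_4 = 394; py0_4 = 206; px0_5 = 76; py0_5 = 366; center_x_6 = 220; center_y_6 = 212; radius_6 = 30; center_x_7 = 288; center_y_7 = 306; radius_7 = 64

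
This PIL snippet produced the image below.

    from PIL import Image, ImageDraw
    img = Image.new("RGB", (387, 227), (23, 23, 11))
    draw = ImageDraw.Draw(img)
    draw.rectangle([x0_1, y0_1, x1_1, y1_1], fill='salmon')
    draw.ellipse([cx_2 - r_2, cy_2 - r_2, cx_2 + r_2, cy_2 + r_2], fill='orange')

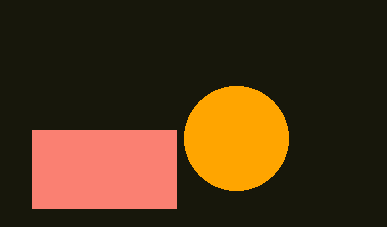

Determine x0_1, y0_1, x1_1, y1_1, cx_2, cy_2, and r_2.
x0_1 = 32, y0_1 = 130, x1_1 = 176, y1_1 = 208, cx_2 = 236, cy_2 = 138, r_2 = 52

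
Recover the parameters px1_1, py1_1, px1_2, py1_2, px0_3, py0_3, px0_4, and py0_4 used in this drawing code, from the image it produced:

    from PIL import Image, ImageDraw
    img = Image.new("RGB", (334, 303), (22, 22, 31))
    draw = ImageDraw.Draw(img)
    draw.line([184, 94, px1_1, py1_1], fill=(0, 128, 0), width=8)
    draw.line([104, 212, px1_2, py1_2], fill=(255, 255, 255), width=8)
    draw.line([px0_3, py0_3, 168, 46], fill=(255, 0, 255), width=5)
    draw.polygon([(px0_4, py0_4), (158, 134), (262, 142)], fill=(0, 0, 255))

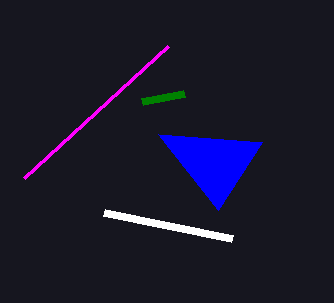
px1_1 = 142; py1_1 = 102; px1_2 = 232; py1_2 = 238; px0_3 = 24; py0_3 = 178; px0_4 = 218; py0_4 = 210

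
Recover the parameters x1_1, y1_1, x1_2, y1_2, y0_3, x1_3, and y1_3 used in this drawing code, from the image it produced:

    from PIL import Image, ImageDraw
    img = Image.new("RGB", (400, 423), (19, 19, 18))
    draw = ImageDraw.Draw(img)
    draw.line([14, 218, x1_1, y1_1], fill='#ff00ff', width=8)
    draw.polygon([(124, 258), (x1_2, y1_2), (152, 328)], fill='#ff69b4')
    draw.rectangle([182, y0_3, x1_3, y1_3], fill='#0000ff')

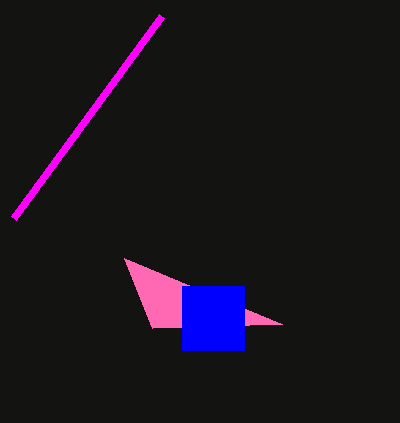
x1_1 = 162
y1_1 = 16
x1_2 = 282
y1_2 = 324
y0_3 = 286
x1_3 = 244
y1_3 = 350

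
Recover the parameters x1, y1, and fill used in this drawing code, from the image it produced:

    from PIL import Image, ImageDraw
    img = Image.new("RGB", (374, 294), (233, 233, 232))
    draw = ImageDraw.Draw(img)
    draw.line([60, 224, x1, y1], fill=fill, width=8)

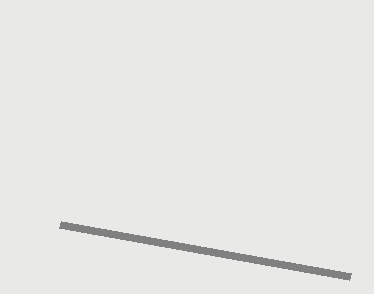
x1 = 350; y1 = 276; fill = 'gray'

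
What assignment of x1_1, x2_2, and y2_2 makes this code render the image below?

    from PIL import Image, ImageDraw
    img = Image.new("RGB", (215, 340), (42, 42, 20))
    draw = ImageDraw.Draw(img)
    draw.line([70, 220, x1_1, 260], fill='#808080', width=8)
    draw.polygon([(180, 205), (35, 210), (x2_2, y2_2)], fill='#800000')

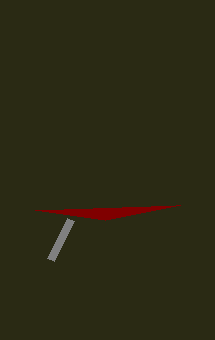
x1_1 = 50, x2_2 = 105, y2_2 = 220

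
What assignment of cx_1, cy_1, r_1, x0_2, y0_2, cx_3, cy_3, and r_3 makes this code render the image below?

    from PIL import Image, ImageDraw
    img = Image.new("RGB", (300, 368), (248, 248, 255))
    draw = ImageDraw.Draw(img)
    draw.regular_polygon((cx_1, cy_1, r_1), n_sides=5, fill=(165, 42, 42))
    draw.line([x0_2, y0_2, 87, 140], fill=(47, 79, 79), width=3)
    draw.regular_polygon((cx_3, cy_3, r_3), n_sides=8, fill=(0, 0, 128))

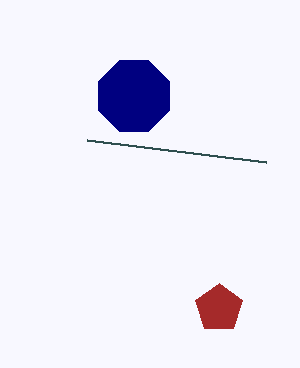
cx_1 = 219
cy_1 = 308
r_1 = 25
x0_2 = 266
y0_2 = 162
cx_3 = 134
cy_3 = 96
r_3 = 38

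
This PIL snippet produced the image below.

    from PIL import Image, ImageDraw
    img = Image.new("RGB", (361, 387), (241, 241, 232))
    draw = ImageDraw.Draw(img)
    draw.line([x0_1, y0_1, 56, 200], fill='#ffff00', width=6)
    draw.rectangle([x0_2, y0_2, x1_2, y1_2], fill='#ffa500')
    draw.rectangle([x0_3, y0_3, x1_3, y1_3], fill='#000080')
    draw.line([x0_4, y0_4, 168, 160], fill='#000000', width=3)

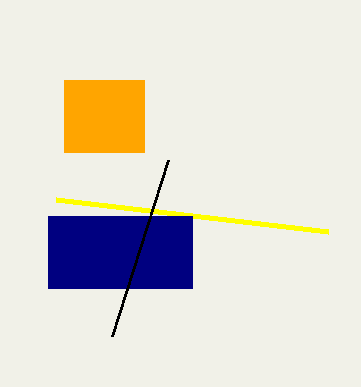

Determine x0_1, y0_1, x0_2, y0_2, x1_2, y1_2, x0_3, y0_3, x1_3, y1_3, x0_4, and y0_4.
x0_1 = 328
y0_1 = 232
x0_2 = 64
y0_2 = 80
x1_2 = 144
y1_2 = 152
x0_3 = 48
y0_3 = 216
x1_3 = 192
y1_3 = 288
x0_4 = 112
y0_4 = 336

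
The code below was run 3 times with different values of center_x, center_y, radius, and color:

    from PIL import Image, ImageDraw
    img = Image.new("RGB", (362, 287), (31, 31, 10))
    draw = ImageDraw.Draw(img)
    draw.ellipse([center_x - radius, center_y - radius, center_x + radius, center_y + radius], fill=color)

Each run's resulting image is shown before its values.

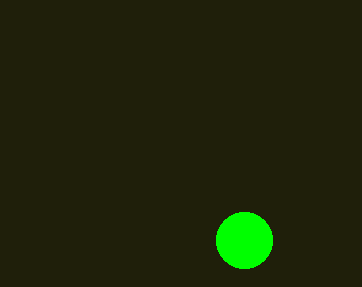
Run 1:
center_x = 244; center_y = 240; radius = 28; color = 'lime'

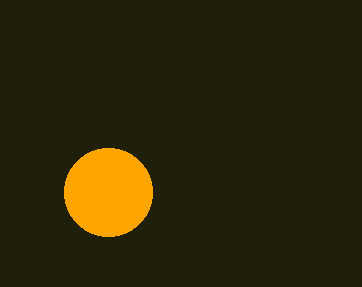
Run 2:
center_x = 108; center_y = 192; radius = 44; color = 'orange'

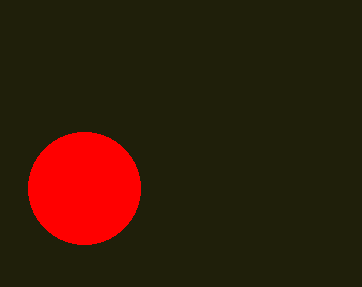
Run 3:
center_x = 84
center_y = 188
radius = 56
color = 'red'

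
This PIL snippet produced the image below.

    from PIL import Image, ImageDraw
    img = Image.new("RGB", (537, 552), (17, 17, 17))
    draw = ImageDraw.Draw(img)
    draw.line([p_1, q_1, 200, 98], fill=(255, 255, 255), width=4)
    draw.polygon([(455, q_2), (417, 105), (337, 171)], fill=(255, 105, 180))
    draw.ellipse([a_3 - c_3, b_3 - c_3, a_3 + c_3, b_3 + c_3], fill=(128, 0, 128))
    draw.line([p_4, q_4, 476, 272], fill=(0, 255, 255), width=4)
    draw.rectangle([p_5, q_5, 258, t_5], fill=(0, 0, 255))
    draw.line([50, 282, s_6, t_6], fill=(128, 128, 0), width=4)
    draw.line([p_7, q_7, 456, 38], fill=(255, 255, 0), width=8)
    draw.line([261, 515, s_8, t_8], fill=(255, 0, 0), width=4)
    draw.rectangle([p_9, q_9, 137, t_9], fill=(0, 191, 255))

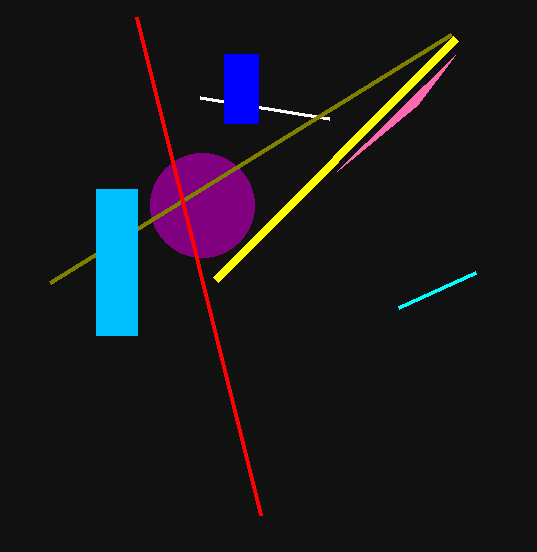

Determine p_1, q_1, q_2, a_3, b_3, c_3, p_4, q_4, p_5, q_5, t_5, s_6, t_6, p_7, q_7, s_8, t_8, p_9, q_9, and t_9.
p_1 = 329, q_1 = 119, q_2 = 55, a_3 = 202, b_3 = 205, c_3 = 52, p_4 = 399, q_4 = 307, p_5 = 224, q_5 = 54, t_5 = 123, s_6 = 451, t_6 = 34, p_7 = 216, q_7 = 279, s_8 = 137, t_8 = 17, p_9 = 96, q_9 = 189, t_9 = 335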